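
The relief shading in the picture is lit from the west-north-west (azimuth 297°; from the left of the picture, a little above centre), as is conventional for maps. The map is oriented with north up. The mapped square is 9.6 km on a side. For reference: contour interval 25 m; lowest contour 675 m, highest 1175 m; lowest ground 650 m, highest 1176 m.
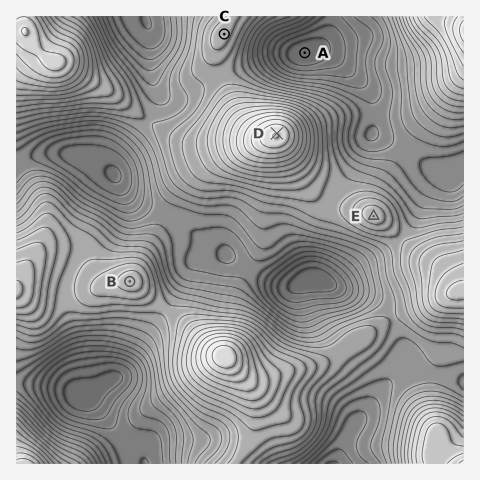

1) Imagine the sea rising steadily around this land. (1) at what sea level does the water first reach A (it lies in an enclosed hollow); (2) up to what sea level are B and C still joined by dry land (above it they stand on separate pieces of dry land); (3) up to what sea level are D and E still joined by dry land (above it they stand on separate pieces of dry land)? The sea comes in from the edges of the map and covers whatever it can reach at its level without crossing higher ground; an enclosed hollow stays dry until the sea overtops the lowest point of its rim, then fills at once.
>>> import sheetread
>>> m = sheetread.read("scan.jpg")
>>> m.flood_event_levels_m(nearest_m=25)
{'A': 725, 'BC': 875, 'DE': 925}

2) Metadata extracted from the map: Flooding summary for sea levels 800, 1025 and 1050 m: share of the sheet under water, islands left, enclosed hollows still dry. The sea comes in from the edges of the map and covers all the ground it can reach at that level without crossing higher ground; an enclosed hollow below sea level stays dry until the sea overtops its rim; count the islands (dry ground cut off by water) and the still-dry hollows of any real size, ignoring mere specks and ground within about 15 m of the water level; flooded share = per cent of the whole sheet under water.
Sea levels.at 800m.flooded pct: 19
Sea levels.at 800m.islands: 0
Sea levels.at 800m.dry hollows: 1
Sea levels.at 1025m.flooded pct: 90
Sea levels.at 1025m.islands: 2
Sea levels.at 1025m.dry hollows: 0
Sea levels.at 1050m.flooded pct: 93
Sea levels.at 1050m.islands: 2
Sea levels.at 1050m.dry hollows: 0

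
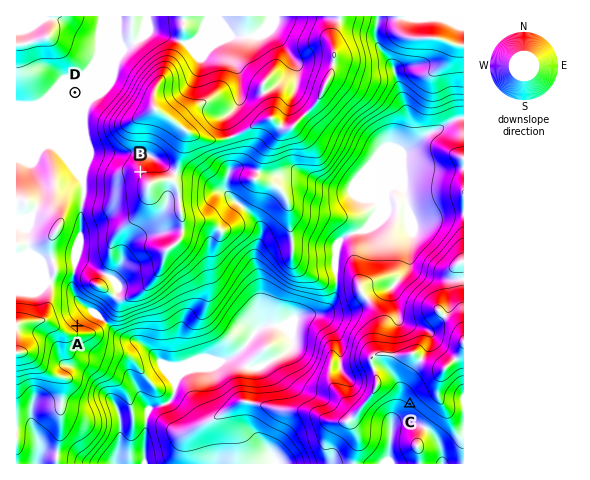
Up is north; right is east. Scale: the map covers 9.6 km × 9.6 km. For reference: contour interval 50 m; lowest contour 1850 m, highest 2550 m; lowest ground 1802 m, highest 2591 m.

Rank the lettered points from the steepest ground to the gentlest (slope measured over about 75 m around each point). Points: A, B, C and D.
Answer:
A C B D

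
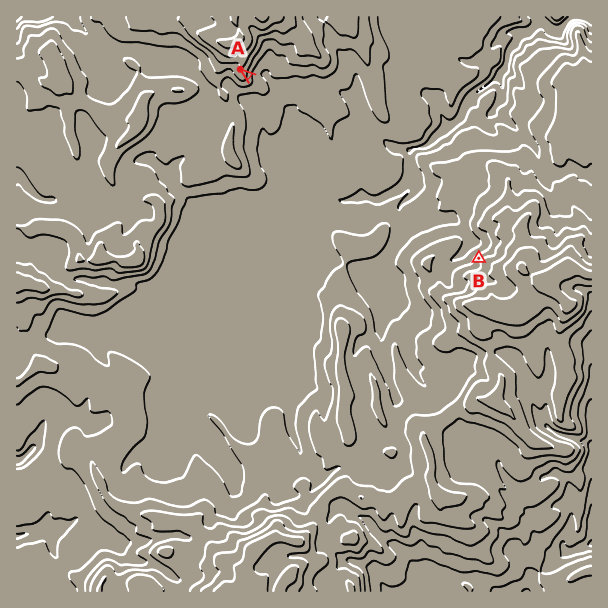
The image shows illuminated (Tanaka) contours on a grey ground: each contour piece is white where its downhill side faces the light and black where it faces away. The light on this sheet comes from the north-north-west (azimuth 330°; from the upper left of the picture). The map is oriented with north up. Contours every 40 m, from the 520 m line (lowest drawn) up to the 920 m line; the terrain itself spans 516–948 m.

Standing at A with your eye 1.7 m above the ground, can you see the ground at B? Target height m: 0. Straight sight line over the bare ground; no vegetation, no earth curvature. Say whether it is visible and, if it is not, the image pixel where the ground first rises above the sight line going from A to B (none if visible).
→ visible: true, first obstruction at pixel None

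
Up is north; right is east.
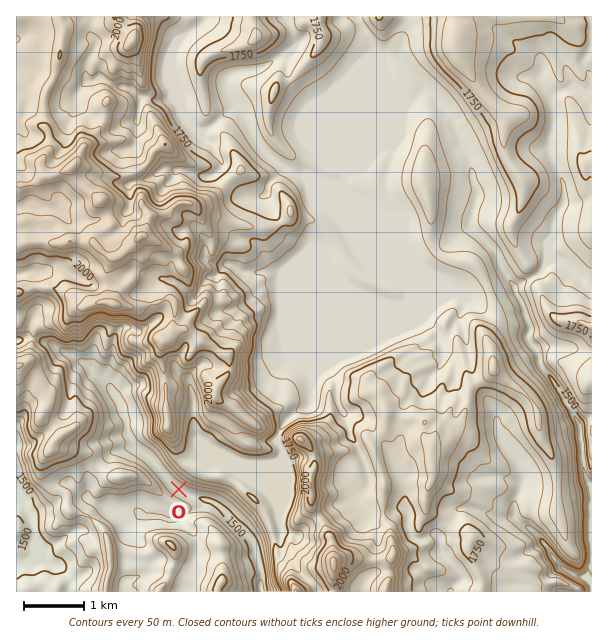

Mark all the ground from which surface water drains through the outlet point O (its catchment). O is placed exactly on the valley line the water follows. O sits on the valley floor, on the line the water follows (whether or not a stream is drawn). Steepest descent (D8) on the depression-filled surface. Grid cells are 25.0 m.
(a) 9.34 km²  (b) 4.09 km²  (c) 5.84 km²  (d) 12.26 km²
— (c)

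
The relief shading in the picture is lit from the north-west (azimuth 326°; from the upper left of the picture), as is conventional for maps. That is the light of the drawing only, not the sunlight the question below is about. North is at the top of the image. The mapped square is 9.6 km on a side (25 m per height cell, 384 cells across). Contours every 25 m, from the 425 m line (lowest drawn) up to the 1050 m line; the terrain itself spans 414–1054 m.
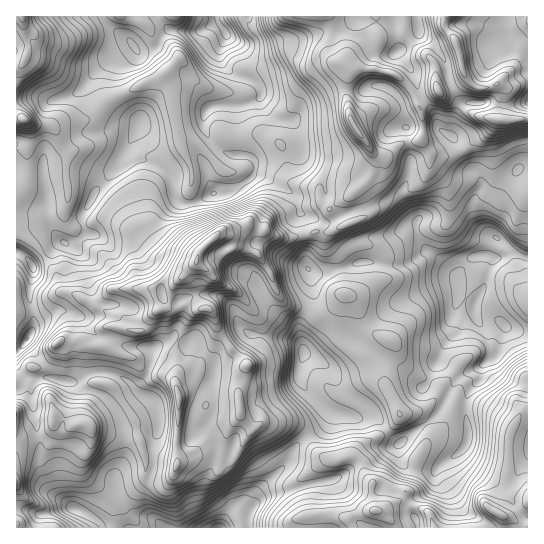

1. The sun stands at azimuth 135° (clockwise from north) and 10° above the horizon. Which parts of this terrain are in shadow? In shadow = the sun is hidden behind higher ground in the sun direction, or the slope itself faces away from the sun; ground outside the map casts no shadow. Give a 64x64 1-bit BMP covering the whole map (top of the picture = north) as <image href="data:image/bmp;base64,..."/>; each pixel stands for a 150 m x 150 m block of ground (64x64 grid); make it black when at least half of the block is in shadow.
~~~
<image width="64" height="64" href="data:image/bmp;base64,Qk0+AgAAAAAAAD4AAAAoAAAAQAAAAEAAAAABAAEAAAAAAAACAAATCwAAEwsAAAIAAAAAAAAA////AAAAAAAQAAAHgAAzwBgAAAfgACfAAAAAD//wN8AAAAAP//w/4QAAAA//8A/hAAAAB8fwz+MAACAA4fnH8AAAcAAwLQ/wAABwABgAD/gAAHAACADP+AAAcAAPwMP4AABwAAfwYfgQAHAAA/gB+BAAcAAB4AH8MABwEAAAAfwxgHAQAAAB/HOA8AAAAAH+eABwAAAAAf5wADAAAAAB/gAAcAAAAAH/wABAAAAAAP/AAEAIAAAA//AAIAAAAAA/+AAAAAAAAH98AAAAAAAAfH7wAAAAAABwfOEAAAAAAABgAYAAAAAAAGAAAAAAAAAAOGAAAAIAAAB/f4AABwAAAHj/8AAHAAAAcP/4AAAAAAhl//wAAAAACAP//gAAAAAAB///AAAAAAAB//+AAAAAAABn/8AAAAAAAAf/+ADAAAAAz//8AAAAAABv//4AAAAAAH///wAAAAAAP///AAAAAAAf//4cAAAAAB//4BwAAAAAH/sAHgAAAAAP4AAeAAAAAAeAAA4AAAAAAgAADAEAAAAAAAAMAOAAAAAAAAzAQACAAACADcAAEQgAAAEPwADzAAAAAw+AQGAAAAAAB4AQAAAGAAAGADAgAA+AAAAAMDgAD+AAAAJzPIAH8HAYBMYYgAPwfxgA5gAAA/B/HAB+AAAAMHIYAH4AAAAAIgAAOAAAAAAHAAA4AA=="/>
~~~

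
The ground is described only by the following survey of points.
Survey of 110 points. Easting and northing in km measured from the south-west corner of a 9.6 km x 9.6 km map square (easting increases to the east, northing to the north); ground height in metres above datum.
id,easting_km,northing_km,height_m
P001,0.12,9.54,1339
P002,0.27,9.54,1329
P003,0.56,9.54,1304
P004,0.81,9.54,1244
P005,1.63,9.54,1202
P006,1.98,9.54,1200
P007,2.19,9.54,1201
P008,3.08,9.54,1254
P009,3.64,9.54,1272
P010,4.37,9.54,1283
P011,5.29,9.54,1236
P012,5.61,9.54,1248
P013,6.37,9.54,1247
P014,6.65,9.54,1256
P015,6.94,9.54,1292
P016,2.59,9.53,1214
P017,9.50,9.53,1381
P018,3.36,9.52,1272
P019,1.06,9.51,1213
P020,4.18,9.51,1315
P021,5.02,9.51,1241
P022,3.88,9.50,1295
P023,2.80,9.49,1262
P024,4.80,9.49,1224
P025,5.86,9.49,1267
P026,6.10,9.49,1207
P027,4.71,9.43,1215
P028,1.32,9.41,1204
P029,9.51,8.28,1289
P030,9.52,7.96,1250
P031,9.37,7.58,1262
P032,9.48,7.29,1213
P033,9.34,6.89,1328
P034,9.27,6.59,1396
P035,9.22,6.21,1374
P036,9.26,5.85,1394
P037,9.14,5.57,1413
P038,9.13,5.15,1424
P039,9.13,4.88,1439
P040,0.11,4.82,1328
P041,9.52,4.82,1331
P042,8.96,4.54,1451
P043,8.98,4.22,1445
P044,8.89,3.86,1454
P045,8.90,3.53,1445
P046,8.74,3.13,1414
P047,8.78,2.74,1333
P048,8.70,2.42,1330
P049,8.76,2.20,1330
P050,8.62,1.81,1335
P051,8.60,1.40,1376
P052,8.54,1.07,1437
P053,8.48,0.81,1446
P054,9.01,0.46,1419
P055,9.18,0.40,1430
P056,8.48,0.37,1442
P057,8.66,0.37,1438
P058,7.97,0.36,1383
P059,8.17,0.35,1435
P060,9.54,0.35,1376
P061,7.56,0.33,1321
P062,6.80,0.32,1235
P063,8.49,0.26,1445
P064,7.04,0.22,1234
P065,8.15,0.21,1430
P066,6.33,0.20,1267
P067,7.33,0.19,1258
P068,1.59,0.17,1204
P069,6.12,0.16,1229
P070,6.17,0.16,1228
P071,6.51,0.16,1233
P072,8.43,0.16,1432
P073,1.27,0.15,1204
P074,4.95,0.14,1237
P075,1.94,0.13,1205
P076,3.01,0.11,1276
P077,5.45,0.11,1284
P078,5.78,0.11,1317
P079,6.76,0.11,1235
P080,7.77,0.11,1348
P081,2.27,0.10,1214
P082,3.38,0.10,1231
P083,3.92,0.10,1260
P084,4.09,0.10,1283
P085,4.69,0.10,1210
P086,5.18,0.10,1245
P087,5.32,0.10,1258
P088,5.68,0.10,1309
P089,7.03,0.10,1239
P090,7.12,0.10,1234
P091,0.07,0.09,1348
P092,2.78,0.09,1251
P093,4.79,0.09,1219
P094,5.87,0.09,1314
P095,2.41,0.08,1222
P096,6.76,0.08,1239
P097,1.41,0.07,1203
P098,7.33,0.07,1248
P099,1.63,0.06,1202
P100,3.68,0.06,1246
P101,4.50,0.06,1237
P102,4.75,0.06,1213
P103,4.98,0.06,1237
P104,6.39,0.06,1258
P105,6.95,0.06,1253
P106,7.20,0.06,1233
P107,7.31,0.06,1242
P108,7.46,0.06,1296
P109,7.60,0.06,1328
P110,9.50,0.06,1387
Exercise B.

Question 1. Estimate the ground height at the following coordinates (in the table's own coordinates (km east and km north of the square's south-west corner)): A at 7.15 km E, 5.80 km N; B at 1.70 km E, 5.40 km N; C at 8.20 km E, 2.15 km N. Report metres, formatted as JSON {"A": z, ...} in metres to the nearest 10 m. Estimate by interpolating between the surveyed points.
{"A": 1350, "B": 1270, "C": 1350}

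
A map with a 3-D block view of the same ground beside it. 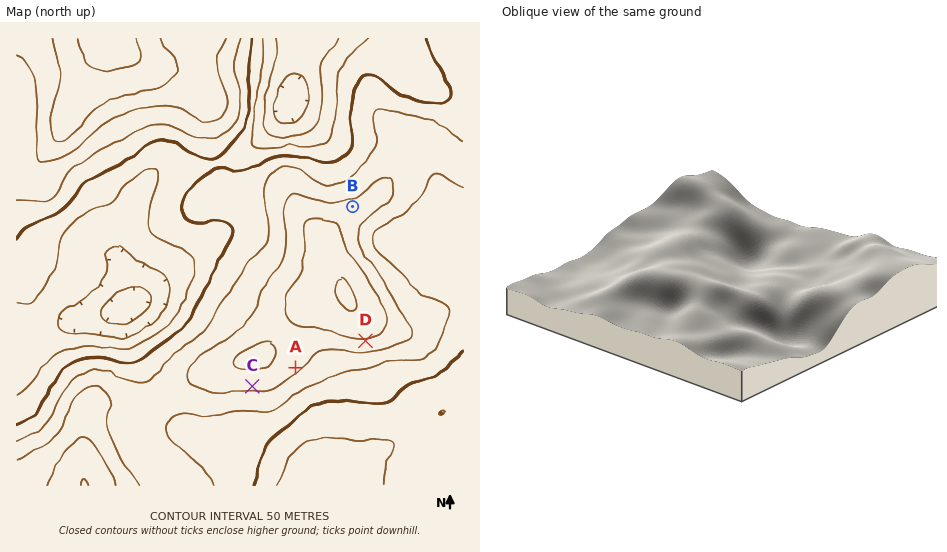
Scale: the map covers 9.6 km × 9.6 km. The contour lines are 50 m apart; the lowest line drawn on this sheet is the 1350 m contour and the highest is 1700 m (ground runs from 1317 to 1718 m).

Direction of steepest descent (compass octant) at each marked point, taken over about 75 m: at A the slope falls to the SE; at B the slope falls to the N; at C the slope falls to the S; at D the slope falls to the S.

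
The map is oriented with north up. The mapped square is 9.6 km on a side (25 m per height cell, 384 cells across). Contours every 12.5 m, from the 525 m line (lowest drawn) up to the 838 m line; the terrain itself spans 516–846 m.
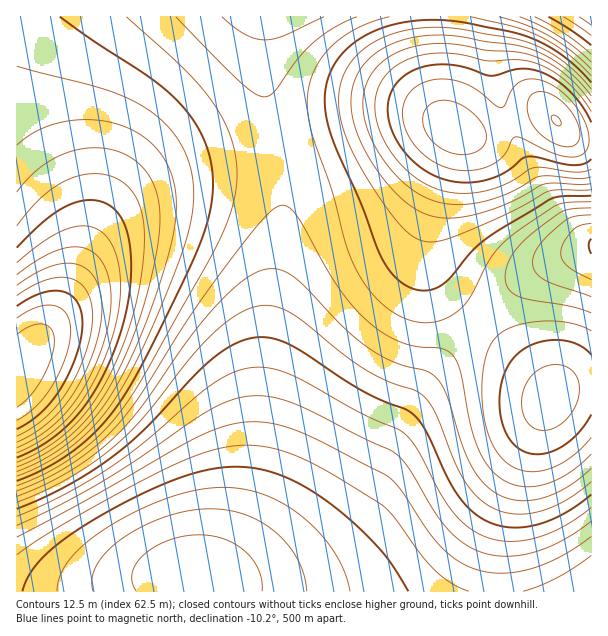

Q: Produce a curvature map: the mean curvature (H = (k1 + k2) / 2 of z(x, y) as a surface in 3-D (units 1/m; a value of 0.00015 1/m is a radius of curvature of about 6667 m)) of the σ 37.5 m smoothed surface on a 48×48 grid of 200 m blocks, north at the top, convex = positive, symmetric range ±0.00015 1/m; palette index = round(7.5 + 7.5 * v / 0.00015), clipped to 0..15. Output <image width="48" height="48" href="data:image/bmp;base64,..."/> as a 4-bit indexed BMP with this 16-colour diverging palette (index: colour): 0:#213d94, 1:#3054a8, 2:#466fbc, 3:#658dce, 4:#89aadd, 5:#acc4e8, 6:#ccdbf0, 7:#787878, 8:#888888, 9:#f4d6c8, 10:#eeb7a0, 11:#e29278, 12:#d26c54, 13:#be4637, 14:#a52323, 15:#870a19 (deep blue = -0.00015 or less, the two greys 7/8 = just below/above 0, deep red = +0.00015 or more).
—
<image width="48" height="48" href="data:image/bmp;base64,Qk32BAAAAAAAAHYAAAAoAAAAMAAAADAAAAABAAQAAAAAAIAEAAATCwAAEwsAABAAAAAAAAAAlD0hAKhUMAC8b0YAzo1lAN2qiQDoxKwA8NvMAHh4eACIiIgAyNb0AKC37gB4kuIAVGzSADdGvgAjI6UAGQqHAHd3ZmZmZmZmZnd3d3d3d3d3d3d3d3dmZndmZmZmZmZmZnd3d3d3d3d3d3eHd3d2ZmZmZmZmZmZmZnd3d3d3d3d3d4iIiHd3ZmZmZmZmZmZmZnd3d3d3d3Z3d4iIiIh3dmZmZmZmZmZmZ3d3d3d3d3Z3eIiIiIiHd1VVZmZmZmZmZ3d3d3d3d3Z3eIiJmZiIh1VVVmZmZmZmd3d3d3d3d2Z3eIiZmZmYiFVVVWZmZmZnd3d3d3d3d2Z3eIiZmZmZiGVVVWZmZnd3d3d3d3d3d2ZneIiZmZmZmHZmVWZmd3d3d3d3d3d3d3ZneIiZmqqpmZh3ZmZmd3d3d3d3d3d3d3Znd4iZmqqqmbqYdmZmd3d3d3d3d3d3d3Zmd4iZmqqqqdy5h3ZmZ3d3d3d3d3d3d3Zmd4iZmqqqqu3LqHZmZ3d3d3d3d3d3eIZmd4iJmqqqqu3cuYdmZnd3d3d3d3d3iIdmZ3iJmqqqqt3cupd2Zmd3d3d3d3d3iIhmZ3iJmaqqqszMy5h2ZmZ3d3d3d3d4iIh2Z3eImaqqqrvMy6h2ZmZnd3d3d3d4iIiGZ3eImZqqqqu8u6mHZmZmd3d3d3d4iIiHZnd4iZmqqru7u6mHZmZmZ3d3d3d4iIiIdnd4iJmaqru8u6qHdmZmZ3d3d3eIiIiIhnd3iImZqszMy7qYdmZmZ3d3d3eIiIiJh3d3eIiZmczMy7qYd2ZmZ3d3d3eIiIiZmHd3d4iJmbzMy7qYh3ZmZ3d3d3eIiImZmYd3d3iIiKu7u7qZh3d3d3d3d3eIiImZmZdmZ3d3iJqquqqZiHd3d3d3d3eIiImZmZh2ZmZ3d4mZqqmZiHd3d3d3d3eIiImZmYiGZVZmZ3iJmZmZiId3d3d3d3eIiIiIiIiHVVVVZneImZmZiIh3d3d3d3eIiIiIiId3ZURVVXeIiZmZmIiHd3d3d3d4iIiId3d3ZlREQneIiJmZmIiHd3d3d3d3d3d3d3d3dmZUEXeIiJmZmYiId3d3d3d3d3d3d3d3d3diE3iIiJmZmYiId3d3d3d3d3d3d4iIiIhCRniIiJmZmYiId3d3d3dmZ3d4iJmZmZY1i3eIiImZmIiIh3d3dmZmZ3eImaqqqoRYvneIiIiIiIiIh3d3ZmZmd3iZqru7ulV773d4iIiIiIiIh3d3ZmZnd4mau7u7uEeu/3d3iIiIiIiIh3d3ZmZ3eJmru7u7pVjP/3d3iIiIiIiId3d3Zmd3iZq7u7uqdHrv/3d3eIiIiIiId3d3Znd4iaq7u6qoRYz//3d3d4iIiIiId3d3d3eImaq7uqmWNq7//nd3d3iIiIiHd3d3d3eImqq6qqmVWc///Id3d3iIiIiHd3d3d3iJmqqqqqqWi+//yYiHd3eIiIh3d3d3d3iJmqqqqqqXnO/sloiIiHeIiId3d3d3d3iImaqqqqqYrO3KZIiIiIiIiHd3d3d3d3iImZqqqqqZvMuXRIiIiIiIiHd3d3d3d3eIiZmaqqqZqqhkRoiIiIiIiHd3d3d3d3d4iImZmZmIiHZFZg=="/>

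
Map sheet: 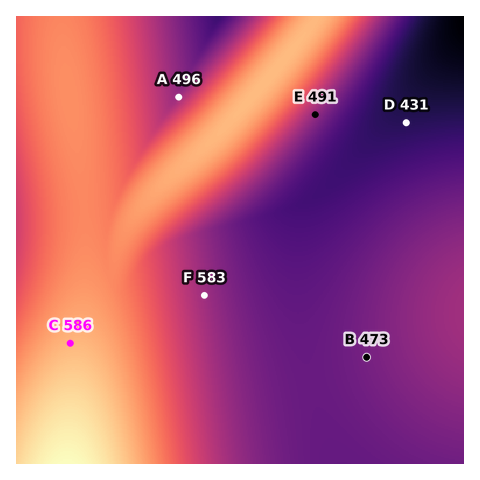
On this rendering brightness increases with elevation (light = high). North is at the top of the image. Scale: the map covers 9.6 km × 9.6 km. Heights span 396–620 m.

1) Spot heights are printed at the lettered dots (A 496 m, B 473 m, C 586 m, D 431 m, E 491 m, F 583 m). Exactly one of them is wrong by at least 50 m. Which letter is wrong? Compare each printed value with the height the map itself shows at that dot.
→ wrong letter F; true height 496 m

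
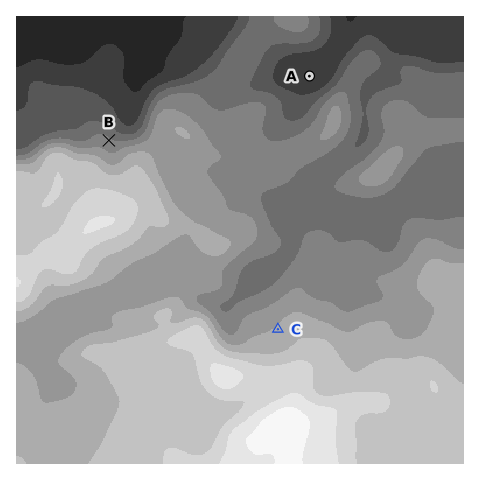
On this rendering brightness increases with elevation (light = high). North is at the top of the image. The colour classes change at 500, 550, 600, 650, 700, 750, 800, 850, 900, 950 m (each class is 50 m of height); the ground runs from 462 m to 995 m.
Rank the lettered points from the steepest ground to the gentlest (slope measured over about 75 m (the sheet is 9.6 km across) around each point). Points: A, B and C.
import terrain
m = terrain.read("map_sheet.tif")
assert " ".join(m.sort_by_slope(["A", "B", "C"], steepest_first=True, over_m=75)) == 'B C A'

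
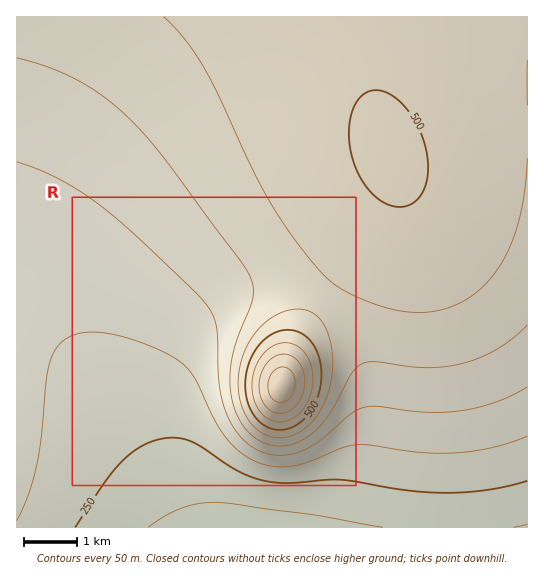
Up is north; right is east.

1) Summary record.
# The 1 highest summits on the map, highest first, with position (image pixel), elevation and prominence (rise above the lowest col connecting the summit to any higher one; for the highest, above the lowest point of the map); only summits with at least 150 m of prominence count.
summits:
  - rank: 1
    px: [282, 385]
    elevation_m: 682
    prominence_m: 505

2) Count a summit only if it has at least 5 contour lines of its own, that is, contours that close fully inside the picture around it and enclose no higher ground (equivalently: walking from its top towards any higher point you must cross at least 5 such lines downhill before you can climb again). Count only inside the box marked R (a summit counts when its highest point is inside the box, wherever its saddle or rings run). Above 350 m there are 1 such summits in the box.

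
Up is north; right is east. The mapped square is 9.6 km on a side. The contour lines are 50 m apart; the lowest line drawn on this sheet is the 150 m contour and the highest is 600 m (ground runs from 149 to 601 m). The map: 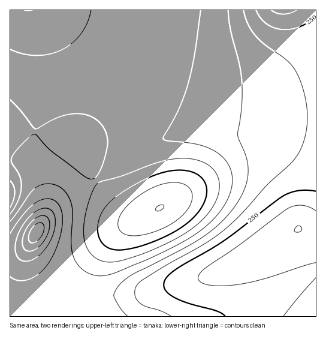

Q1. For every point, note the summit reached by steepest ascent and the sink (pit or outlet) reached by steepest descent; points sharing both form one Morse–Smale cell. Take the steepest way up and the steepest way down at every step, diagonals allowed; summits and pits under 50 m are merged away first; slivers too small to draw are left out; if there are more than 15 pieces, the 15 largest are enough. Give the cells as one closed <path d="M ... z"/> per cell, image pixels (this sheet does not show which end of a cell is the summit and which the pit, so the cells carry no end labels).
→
<path d="M227 130l-32 0-36 10-23 11-38 28-1 2 12 16 15 15 9 4 14-1-34 20-59 61-26 16-15 4 303 1 0-161-13-9-16-5z"/><path d="M316 10l-171 0-8 34-12 23 29 19 25 12 23 8 48 9 66 1z"/><path d="M48 10l-38 0 0 118 38 6 33 9 14-35 28-40-32-22z"/><path d="M123 69l-25 34-17 39 11 31 4 7 40-29 19-9 18-7 29-5 25 0 47 8 21 6 21 11 0-34-2-1-57-2-51-8-35-13z"/><path d="M96 181l-38 22-10 11-17 27-7 8-14 3 0 65 14-3 20-11 16-12 53-56 32-19-12 0-9-4-15-15z"/><path d="M11 129l-1 123 4 0 10-3 7-8 17-27 10-11 39-23-5-7-11-30-33-9z"/><path d="M144 10l-95 0 50 41 24 17 14-24 6-22z"/><path d="M125 67l-2 1 2 2 31 20 22 10 28 10 51 8 59 2 0-4-66-1-48-9-23-8-25-12z"/>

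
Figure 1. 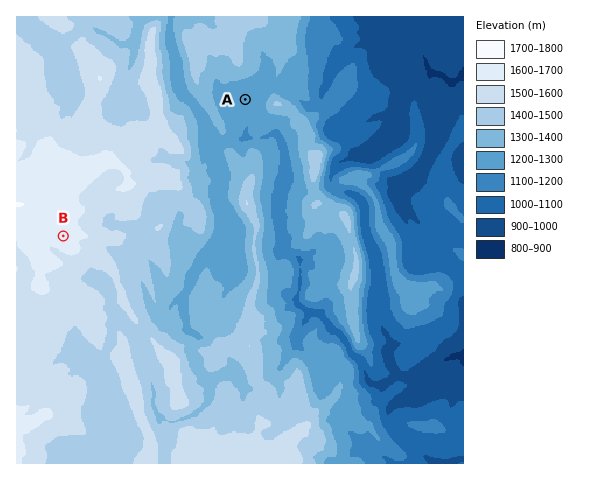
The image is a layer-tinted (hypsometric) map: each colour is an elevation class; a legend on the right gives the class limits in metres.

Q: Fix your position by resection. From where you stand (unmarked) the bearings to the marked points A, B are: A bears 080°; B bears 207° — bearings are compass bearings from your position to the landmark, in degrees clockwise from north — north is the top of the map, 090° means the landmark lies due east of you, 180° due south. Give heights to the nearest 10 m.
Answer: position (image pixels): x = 122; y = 121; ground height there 1460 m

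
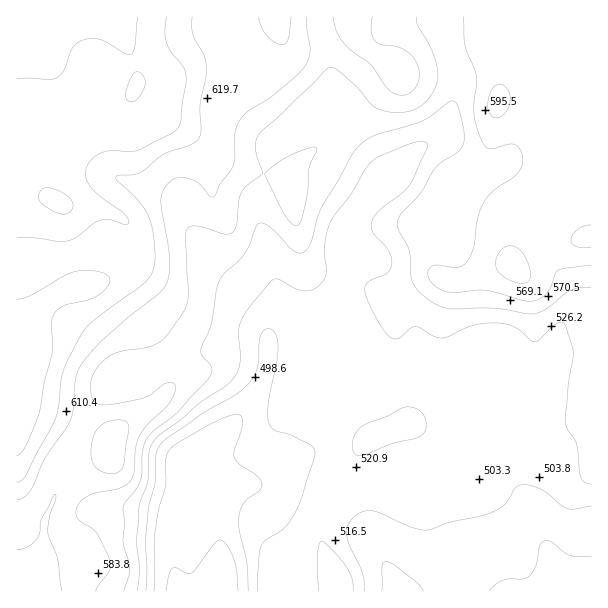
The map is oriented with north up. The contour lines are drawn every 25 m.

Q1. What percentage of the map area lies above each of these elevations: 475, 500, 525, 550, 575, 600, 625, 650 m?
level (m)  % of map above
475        95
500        87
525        65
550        56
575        42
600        24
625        16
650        10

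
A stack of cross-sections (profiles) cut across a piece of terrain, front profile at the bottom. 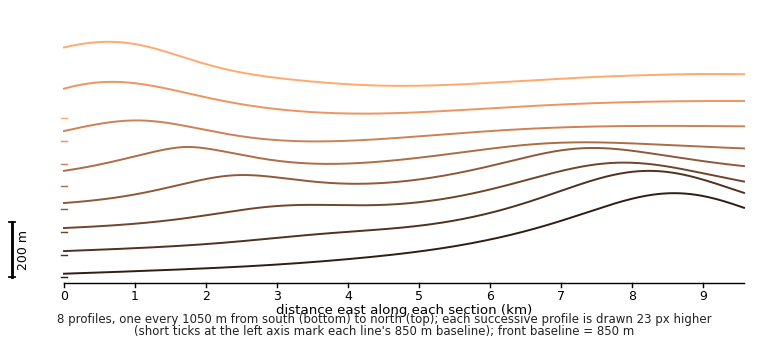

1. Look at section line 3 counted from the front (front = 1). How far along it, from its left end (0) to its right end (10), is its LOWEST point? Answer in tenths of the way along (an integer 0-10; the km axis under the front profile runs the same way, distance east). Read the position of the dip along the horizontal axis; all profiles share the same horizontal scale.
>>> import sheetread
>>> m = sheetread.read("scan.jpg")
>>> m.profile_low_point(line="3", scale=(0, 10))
0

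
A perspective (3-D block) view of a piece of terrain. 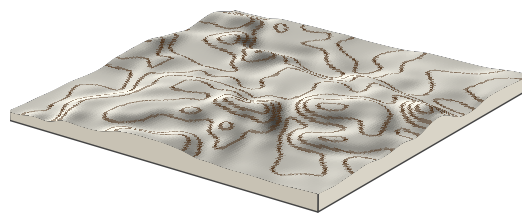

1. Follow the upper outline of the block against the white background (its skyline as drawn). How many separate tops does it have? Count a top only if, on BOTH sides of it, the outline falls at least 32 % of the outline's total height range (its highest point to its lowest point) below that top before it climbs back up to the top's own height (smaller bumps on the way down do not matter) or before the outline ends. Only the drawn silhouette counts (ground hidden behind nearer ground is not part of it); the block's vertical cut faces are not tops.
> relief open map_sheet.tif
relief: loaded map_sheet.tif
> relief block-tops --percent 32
1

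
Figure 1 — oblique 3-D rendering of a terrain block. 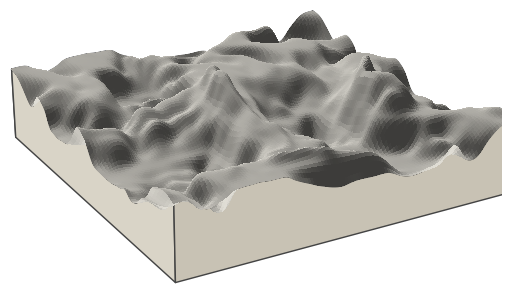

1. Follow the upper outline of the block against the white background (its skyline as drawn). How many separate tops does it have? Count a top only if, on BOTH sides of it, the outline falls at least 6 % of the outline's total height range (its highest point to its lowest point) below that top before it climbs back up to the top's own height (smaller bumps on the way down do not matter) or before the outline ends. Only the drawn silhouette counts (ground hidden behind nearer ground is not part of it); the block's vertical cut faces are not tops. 3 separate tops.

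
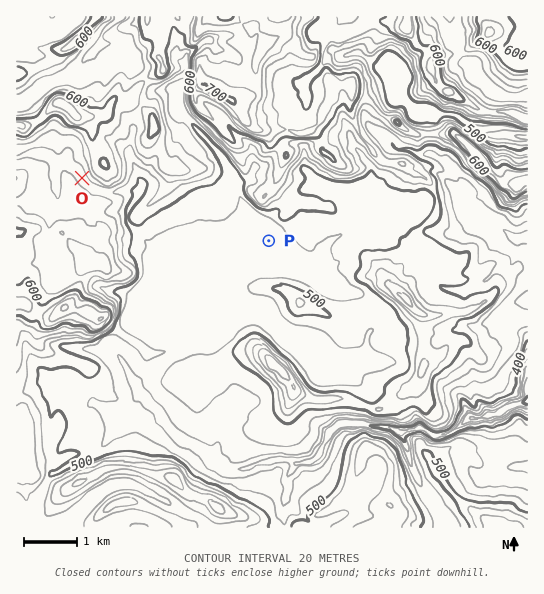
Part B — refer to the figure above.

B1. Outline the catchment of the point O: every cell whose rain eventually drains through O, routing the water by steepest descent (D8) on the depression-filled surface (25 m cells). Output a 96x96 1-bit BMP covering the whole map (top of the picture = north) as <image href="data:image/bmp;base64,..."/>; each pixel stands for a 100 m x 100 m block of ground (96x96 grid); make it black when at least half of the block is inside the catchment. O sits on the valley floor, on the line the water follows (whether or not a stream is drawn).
<image width="96" height="96" href="data:image/bmp;base64,Qk2+BAAAAAAAAD4AAAAoAAAAYAAAAGAAAAABAAEAAAAAAIAEAAATCwAAEwsAAAIAAAAAAAAA////AAAAAAAAAAAAAAAAAAAAAAAAAAAAAAAAAAAAAAAAAAAAAAAAAAAAAAAAAAAAAAAAAAAAAAAAAAAAAAAAAAAAAAAAAAAAAAAAAAAAAAAAAAAAAAAAAAAAAAAAAAAAAAAAAAAAAAAAAAAAAAAAAAAAAAAAAAAAAAAAAAAAAAAAAAAAAAAAAAAAAAAAAAAAAAAAAAAAAAAAAAAAAAAAAAAAAAAAAAAAAAAAAAAAAAAAAAAAAAAAAAAAAAAAAAAAAAAAAAAAAAAAAAAAAAAAAAAAAAAAAAAAAAAAAAAAAAAAAAAAAAAAAAAAAAAAAAAAAAAAAAAAAAAAAAAAAAAAAAAAAAAAAAAAAAAAAAAAAAAAAAAAAAAAAAAAAAAAAAAAAAAAAAAAAAAAAAAAAAAAAAAAAAAAAAAAAAAAAAAAAAAAAAAAAAAAAAAAAAAAAAAAAAAAAAAAAAAAAAAAAAAAAAAAAAAAAAAAAAAAAAAAAAAAAAAAAAAAAAAAAAAAAAAAAAAAAAAAAAAAAAAAAAAAAAAAAAAAAAAAAAAAAAAAAAAAAAAAAAAAAAAAAAAAAAAAAAAAAAAAAAAAAAAAAAAAAAAAAAAAAAAAAAAAAAAAAAAAAAAAAAAAAAAAAAACAAAAAAAAAAAAAAAfAAAAAAAAAAAAAAA/gAAAAAAAAAAAAAD/wAAAAAAAAAAAAAD/4AAAAAAAAAAAAAD/8AAAAAAAAAAAAAD/8AAAAAAAAAAAAAD/8AAAAAAAAAAAAAD/8AAAAAAAAAAAAAD/8AAAAAAAAAAAAAD/8AAAAAAAAAAAAAD/8YAAAAAAAAAAAAD/94AAAAAAAAAAAAD//4AAAAAAAAAAAAD//4AAAAAAAAAAAAD//4AAAAAAAAAAAAD//4AAAAAAAAAAAAD//wAAAAAAAAAAAAD//gAAAAAAAAAAAAD//AAAAAAAAAAAAAD//AAAAAAAAAAAAAD/8AAAAAAAAAAAAAD/8AAAAAAAAAAAAAD/4AAAAAAAAAAAAAD/4AAAAAAAAAAAAAD/4AAAAAAAAAAAAAD/8AAAAAAAAAAAAAD/+AAAAAAAAAAAAAD//gAAAAAAAAAAAAD//wAAAAAAAAAAAAD//wAAAAAAAAAAAAD//gAAAAAAAAAAAAD//gAAAAAAAAAAAAD//gAAAAAAAAAAAAD//AAAAAAAAAAAAAD//AAAAAAAAAAAAAC//AAAAAAAAAAAAAAP/AAAAAAAAAAAAAAH4AAAAAAAAAAAAAADwAAAAAAAAAAAAAABgAAAAAAAAAAAAAAAAAAAAAAAAAAAAAAAAAAAAAAAAAAAAAAAAAAAAAAAAAAAAAAAAAAAAAAAAAAAAAAAAAAAAAAAAAAAAAAAAAAAAAAAAAAAAAAAAAAAAAAAAAAAAAAAAAAAAAAAAAAAAAAAAAAAAAAAAAAAAAAAAAAAAAAAAAAAAAAAAAAAAAAAAAAAAAAAAAAAAAAAAAAAAAAAAAAAAAAAAAAAAAAAAAAAAAAAAAAAAAAAAAAAAAAAAAAAAAAAAAAAAAAAAAAAAAA="/>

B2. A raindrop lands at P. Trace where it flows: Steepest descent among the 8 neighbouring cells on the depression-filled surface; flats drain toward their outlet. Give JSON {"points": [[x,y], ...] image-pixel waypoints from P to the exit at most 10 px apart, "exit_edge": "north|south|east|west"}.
{"points": [[269, 241], [258, 251], [250, 262], [242, 273], [234, 283], [226, 294], [218, 305], [209, 315], [201, 326], [193, 337], [186, 347], [177, 355], [166, 361], [155, 366], [145, 375], [137, 386], [145, 397], [153, 407], [162, 418], [170, 429], [179, 438], [190, 443], [201, 449], [211, 458], [221, 466], [231, 471], [242, 470], [253, 467], [263, 462], [274, 461], [285, 461], [295, 462], [306, 461], [317, 457], [323, 446], [329, 435], [338, 425], [349, 425], [359, 423], [370, 425], [381, 426], [391, 427], [402, 430], [413, 430], [423, 429], [434, 435], [445, 434], [455, 429], [466, 421], [477, 419], [487, 417], [498, 413], [509, 407], [519, 403], [527, 403]], "exit_edge": "east"}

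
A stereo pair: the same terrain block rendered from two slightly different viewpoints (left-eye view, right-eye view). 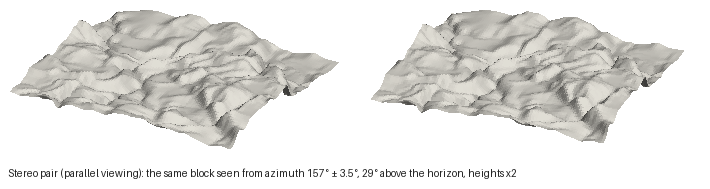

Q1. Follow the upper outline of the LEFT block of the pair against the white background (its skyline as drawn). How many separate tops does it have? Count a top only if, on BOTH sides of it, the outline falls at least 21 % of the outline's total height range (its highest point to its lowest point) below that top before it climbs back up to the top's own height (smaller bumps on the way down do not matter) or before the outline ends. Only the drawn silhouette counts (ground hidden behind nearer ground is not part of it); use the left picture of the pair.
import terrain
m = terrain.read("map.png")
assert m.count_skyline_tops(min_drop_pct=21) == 1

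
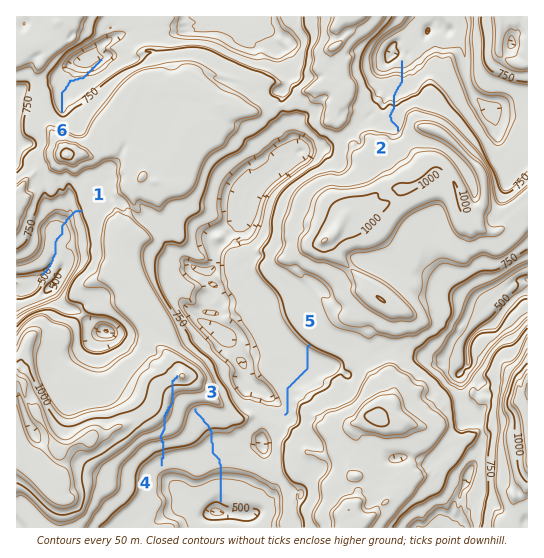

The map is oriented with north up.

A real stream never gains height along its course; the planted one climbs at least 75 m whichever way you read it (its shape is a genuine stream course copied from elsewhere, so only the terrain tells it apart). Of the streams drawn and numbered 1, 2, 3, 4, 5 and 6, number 4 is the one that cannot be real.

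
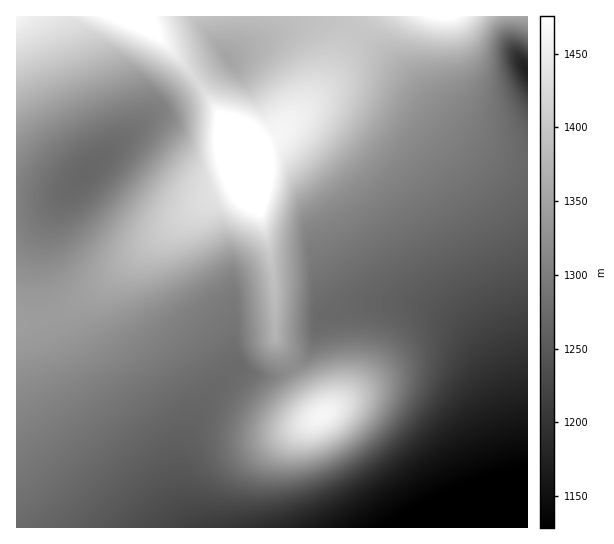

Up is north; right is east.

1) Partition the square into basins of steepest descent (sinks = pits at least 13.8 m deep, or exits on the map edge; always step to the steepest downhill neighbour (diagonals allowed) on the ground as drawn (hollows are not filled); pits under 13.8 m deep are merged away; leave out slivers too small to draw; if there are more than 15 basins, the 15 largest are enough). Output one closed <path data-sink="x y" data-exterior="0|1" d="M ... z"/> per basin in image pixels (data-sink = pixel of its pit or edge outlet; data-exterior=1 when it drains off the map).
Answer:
<path data-sink="527 527" data-exterior="1" d="M375 65l-17 0-11 4-13 10-56 54-38 22 8 18 0 5-3 3-35 18-13 9-100 80-26 17-18 10-16 5-21 2 1 206 511-1 0-365-26-5-31-16-25-20-44-42-9-7z"/><path data-sink="86 173" data-exterior="0" d="M135 16l-119 1 1 304 25-2 29-14 26-17 100-80 13-9 24-11 14-10-5-19-14-28-26-42-24-31z"/><path data-sink="527 70" data-exterior="1" d="M527 16l-160 0-11 14-21 40-18 24 17-15 16-11 8-3 23 2 12 5 16 12 37 37 25 20 31 16 25 4z"/><path data-sink="229 59" data-exterior="0" d="M366 16l-230 1 25 22 35 40 27 40 18 36 37-22 29-27 28-36 17-33z"/>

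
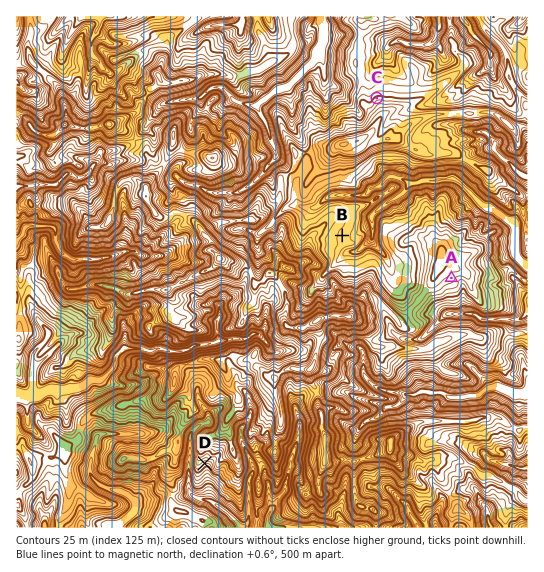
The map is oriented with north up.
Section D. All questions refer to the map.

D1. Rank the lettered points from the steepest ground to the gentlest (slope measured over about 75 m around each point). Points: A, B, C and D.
D C A B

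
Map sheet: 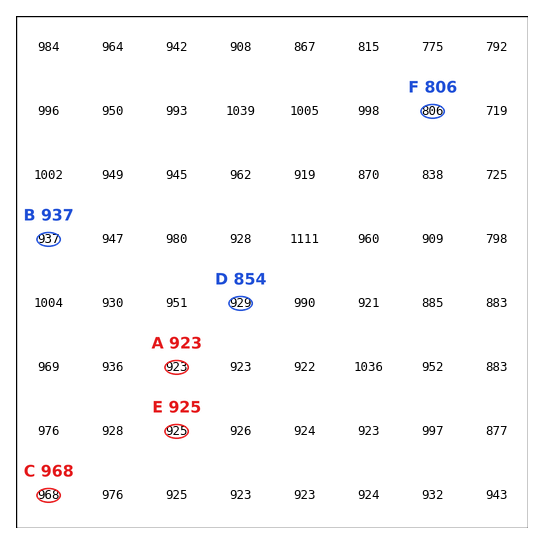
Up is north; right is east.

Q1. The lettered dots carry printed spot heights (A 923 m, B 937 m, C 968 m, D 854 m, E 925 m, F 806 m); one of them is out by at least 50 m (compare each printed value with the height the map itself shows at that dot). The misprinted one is D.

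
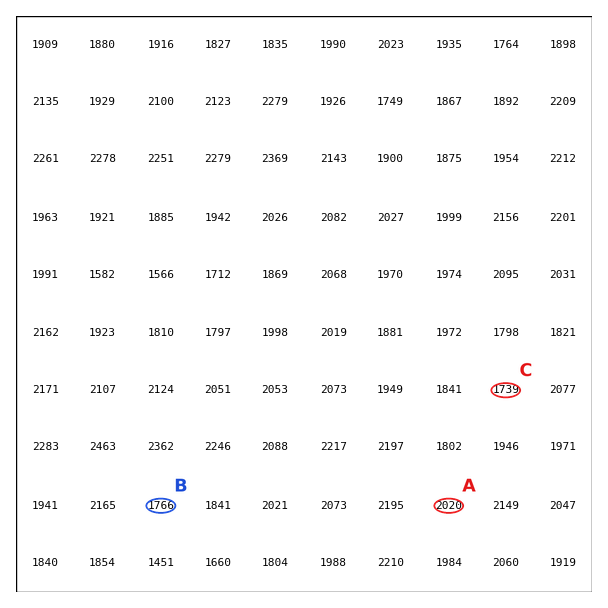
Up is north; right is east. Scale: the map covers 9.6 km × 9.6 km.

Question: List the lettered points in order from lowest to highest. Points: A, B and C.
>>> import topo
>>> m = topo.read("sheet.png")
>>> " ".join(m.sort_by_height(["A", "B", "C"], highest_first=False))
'C B A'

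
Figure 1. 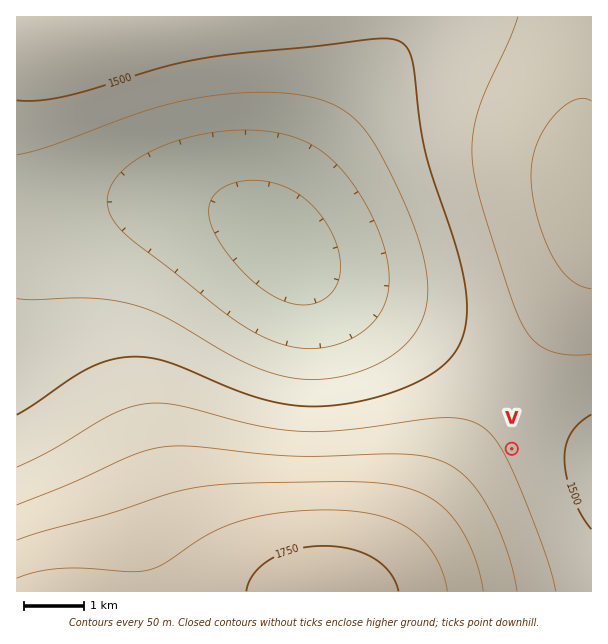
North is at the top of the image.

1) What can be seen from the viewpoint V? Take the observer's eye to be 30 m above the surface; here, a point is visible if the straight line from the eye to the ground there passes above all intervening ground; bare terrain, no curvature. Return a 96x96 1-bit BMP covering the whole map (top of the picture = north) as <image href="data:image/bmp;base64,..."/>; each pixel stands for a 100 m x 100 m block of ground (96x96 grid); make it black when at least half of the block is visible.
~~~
<image width="96" height="96" href="data:image/bmp;base64,Qk2+BAAAAAAAAD4AAAAoAAAAYAAAAGAAAAABAAEAAAAAAIAEAAATCwAAEwsAAAIAAAAAAAAA////AAAAAAAAAAAAAAAAAAAAAP8AAAAAAAAAAAB///8AAAAAAAAAAAP///8AAAAAAAAAAB////8AAAAAAAAAAH////8AAAAAAAAAAf////8AAAAAAAAAA/////8AAAAAAAAAB/////8AAAAAAAAAD/////8AAAAAAAAAH/////8AAAAAAAAAP/////8AAAAAAAAAP/////8AAAAAAAAAf/////8AAAAAAAAAf/////8AAAAAAAAAf/////8AAAAAAAAAP/////8AAAAAAAAAH/////8AAAAAAAAAD/////8AAAAAAAAAB/////8AAAAAAAAAA/////8AAAAAAAAAAP////8AAAAAAAAAAH////8AAAAAAAAAAB////8AAAAAAAAAAA////8AAAAAAAAAAAf///8AAAAAAAAAAAH///8AAAAAAAAAAAH///8AAAAAAAAAAAD///8AAAAAAAAAAAB///8AAAAAAAAAAAA///8AAAAAAAAAAAA///8AAAAAAAAAAAAf//8AAAAAAAAAAAAf//8AAAAAAAAAAAAP//8AAAAAAAAAAAAP//8AAAAAAAAAAAAP//8AAAAAAAAAAAAP//8AAAAAAAAAAAAP//8AAAAAAAAAAAAP//8AAAAAAAAAAAAP//8AAAAAAAAAAAAP//8AAAAAAAAAAAAP//8AAAAAAAAAAAAf//8AAAAAAAAAAAAf//8AAAAAAAAAAAAf//8AAAAAAAAAAAA///8AAAAAAAAAAAA///8AAAAAAAAAAAB///8AAAAAAAAAAAB///8AAAAAAAAAAAD///8AAAAAAAAAAAH///8AAAAAAAAAAAH///8AAAAAAAAAAAP///8AAAAAAAAAAAf///8AAAAAAAAAAAf///8AAAAAAAAAAA////8AAAAAAAAAAB////8AAAAAAAAAAD////8AAAAAAAAAAH////4AAAAAAAAAAP////z8AAAAAAAAAf////j/wAAAAAAAA/////D/+AAAAAAAB/////D//gAAAAAAD////+D//4AAAAAAH////8D///AAAAAAf////4D///wAAAAA/////wD///8AAAAD/////AD////AAAAP////+AD////8AAA/////4AD/////4Af/////gAD////////////+AAD////////////wAAD////////////AAAD///////////8AAAD///////////4AAAD///////////wAAAD///////////wAAAD///////////gAAAD///////////gAAAD///////////gAAAD///////////AAAAD///////////AAAAD///////////AAAAD///////////AAAAD///////////AAAAD///////////AAAAD///////////AAAAD///////////AAAAD//////////+AAAAD//////////+AAAAD//////////+AAAAA//////////+AAAAAP/////////+AAAAAB/////////+AAAAAAD/////////AAAAA="/>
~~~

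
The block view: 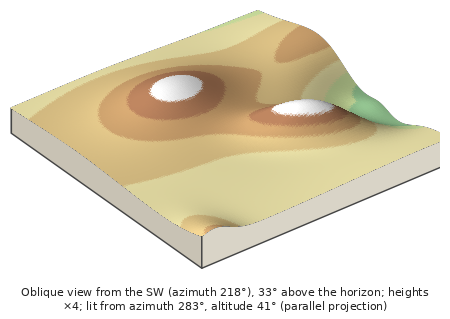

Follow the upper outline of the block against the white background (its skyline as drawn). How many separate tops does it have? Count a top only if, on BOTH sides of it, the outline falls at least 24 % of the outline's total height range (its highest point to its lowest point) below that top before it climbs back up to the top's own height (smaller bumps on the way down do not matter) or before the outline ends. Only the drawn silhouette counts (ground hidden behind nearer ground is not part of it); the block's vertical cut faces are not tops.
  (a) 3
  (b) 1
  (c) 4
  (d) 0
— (b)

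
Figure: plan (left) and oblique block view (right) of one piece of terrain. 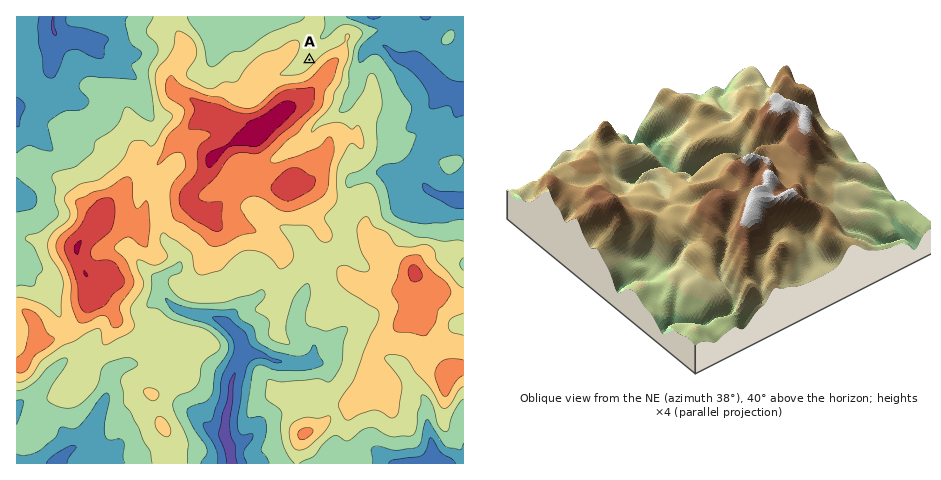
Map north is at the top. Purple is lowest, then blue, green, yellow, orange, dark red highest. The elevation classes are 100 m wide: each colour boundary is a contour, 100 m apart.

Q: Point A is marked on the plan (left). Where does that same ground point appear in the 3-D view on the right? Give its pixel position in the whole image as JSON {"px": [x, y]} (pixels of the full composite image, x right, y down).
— {"px": [760, 268]}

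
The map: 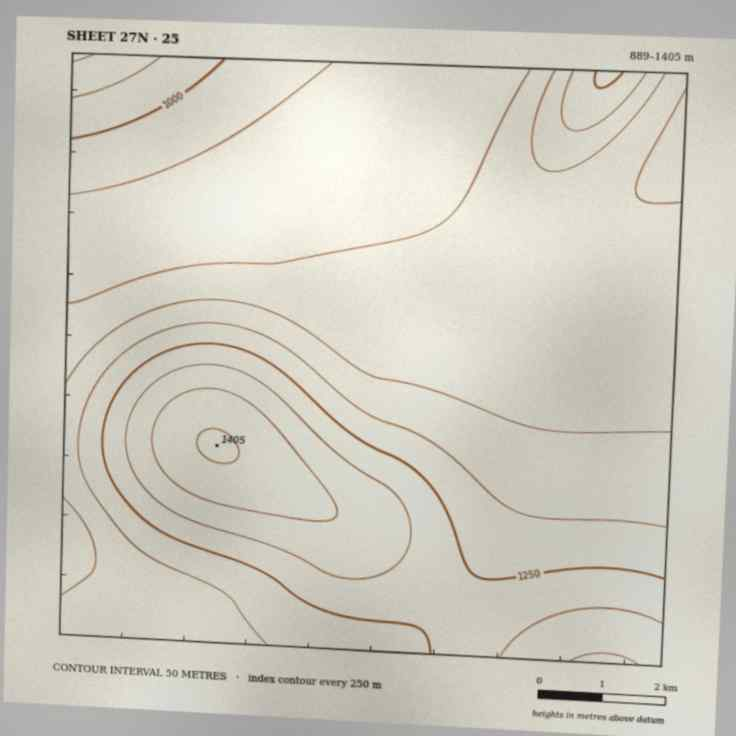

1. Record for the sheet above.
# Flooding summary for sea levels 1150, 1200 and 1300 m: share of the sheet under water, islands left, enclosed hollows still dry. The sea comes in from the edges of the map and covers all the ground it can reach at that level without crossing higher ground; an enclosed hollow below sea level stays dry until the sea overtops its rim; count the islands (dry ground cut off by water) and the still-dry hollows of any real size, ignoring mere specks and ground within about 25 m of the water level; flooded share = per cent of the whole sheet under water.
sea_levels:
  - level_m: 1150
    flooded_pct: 50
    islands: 0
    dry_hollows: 0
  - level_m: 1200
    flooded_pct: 65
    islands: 0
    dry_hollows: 0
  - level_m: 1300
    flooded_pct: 88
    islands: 1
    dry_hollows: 0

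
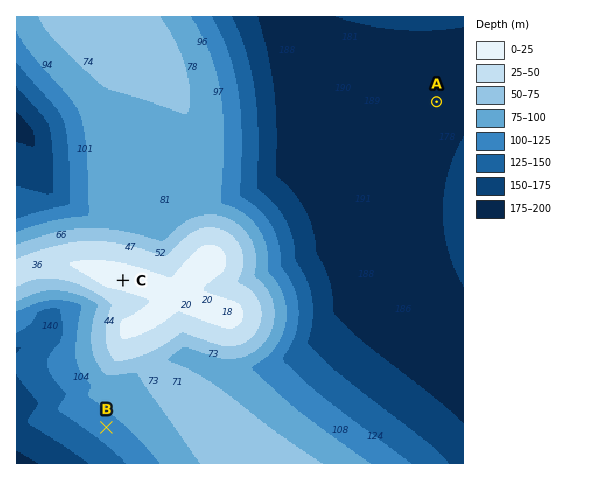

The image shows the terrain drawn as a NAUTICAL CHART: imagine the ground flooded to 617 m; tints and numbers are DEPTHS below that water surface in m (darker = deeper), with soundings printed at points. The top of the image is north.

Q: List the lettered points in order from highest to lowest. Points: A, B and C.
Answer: C B A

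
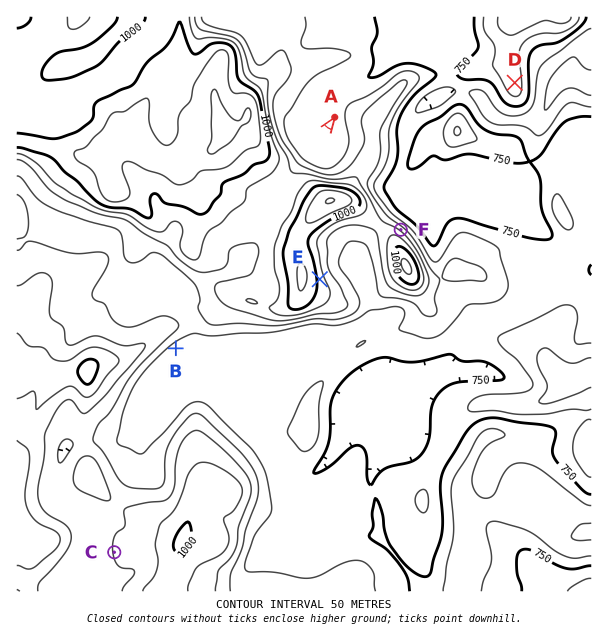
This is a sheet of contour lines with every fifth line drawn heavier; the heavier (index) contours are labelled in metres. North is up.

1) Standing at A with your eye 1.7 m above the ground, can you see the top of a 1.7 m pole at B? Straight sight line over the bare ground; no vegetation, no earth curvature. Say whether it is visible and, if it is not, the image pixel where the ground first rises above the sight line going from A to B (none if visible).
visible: false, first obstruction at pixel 308 157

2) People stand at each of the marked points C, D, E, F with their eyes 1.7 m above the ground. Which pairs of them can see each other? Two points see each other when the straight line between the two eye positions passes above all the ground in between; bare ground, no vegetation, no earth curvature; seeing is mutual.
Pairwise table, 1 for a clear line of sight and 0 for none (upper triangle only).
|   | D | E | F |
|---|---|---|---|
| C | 0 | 0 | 0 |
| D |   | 1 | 1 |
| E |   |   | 0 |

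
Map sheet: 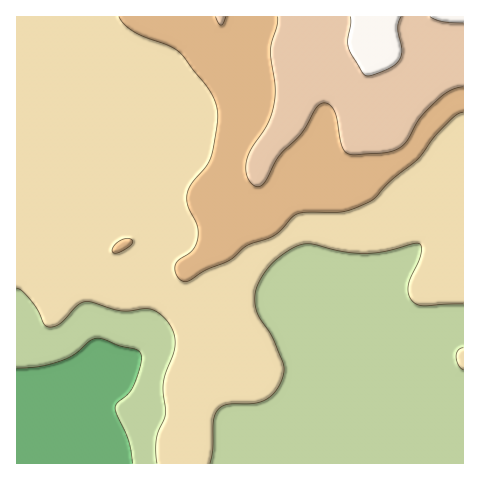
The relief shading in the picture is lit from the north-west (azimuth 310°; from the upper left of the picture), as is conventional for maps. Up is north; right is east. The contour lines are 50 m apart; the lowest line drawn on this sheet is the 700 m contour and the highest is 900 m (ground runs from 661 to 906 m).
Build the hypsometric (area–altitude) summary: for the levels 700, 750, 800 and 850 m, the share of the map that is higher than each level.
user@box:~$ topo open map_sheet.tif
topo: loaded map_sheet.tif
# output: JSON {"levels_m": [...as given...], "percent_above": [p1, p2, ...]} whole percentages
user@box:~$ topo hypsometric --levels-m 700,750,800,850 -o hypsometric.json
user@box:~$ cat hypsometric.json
{"levels_m": [700, 750, 800, 850], "percent_above": [94, 68, 26, 11]}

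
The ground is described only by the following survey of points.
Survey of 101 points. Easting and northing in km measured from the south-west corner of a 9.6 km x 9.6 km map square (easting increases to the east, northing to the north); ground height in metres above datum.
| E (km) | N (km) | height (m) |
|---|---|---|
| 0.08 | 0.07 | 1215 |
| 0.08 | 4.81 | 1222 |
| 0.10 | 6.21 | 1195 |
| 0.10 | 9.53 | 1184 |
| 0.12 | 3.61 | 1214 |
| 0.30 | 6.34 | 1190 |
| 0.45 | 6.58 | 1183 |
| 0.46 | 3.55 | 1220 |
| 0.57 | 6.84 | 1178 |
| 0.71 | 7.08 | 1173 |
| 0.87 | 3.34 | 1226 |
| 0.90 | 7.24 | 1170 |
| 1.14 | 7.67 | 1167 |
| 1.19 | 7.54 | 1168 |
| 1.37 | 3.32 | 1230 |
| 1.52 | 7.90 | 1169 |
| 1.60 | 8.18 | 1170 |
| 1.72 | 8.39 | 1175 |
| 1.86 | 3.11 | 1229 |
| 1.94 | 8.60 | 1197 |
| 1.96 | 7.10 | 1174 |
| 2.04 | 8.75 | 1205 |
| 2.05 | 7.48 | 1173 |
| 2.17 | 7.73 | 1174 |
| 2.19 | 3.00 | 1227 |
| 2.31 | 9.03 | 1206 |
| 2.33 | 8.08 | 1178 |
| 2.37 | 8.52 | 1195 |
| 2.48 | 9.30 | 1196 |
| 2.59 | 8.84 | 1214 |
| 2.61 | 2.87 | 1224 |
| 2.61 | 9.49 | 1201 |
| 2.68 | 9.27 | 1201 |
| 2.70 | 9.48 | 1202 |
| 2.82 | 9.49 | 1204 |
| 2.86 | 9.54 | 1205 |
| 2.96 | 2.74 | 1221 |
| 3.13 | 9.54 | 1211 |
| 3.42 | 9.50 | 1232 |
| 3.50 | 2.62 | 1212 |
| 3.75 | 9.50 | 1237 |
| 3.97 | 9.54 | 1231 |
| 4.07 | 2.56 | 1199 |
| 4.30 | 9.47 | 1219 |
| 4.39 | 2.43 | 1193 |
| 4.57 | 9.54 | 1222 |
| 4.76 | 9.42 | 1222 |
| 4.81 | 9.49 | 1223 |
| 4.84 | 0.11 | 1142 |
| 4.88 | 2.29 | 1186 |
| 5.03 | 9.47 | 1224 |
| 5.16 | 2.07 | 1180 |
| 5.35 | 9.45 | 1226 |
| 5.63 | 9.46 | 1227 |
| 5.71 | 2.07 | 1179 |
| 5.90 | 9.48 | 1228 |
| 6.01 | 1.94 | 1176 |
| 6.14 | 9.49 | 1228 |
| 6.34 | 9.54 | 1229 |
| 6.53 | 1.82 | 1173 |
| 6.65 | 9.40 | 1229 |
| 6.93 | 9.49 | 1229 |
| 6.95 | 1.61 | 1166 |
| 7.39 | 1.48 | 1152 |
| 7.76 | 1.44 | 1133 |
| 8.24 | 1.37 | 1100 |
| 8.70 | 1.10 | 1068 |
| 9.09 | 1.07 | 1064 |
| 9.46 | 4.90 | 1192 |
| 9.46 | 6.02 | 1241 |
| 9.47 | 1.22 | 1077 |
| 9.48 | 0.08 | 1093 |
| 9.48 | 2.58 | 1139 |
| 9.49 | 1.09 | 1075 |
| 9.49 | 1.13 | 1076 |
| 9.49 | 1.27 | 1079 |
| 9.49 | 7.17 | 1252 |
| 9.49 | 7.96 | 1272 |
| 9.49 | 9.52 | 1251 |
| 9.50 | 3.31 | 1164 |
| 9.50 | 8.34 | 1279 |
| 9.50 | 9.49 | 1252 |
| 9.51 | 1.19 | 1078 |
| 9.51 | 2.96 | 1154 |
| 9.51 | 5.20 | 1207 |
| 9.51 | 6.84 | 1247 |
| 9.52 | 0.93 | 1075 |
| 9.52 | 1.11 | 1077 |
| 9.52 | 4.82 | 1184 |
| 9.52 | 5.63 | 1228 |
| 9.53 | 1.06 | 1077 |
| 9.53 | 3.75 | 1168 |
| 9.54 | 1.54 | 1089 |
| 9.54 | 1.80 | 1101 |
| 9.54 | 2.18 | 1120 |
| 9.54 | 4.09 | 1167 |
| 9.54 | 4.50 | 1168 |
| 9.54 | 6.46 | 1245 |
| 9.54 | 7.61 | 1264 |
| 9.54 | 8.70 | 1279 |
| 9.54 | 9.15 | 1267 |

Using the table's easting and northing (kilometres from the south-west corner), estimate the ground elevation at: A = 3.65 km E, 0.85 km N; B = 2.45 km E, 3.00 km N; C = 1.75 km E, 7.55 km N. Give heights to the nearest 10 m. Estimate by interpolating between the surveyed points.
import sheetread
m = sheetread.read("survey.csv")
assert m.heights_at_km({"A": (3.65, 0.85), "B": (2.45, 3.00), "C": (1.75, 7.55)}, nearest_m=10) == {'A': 1180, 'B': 1230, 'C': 1170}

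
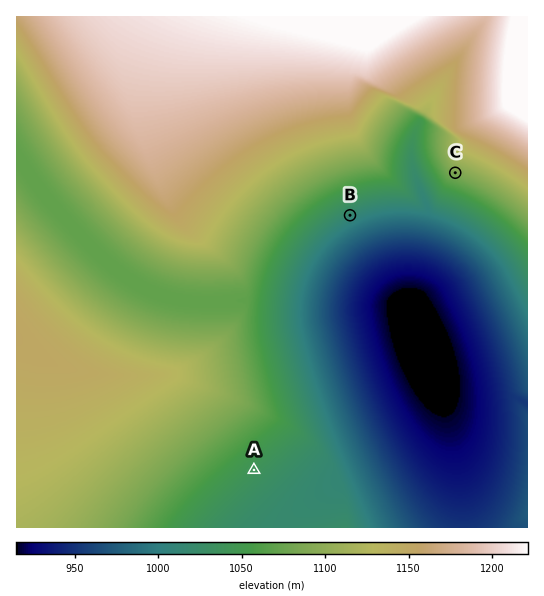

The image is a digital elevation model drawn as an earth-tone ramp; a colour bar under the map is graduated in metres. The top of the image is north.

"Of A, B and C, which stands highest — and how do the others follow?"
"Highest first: C A B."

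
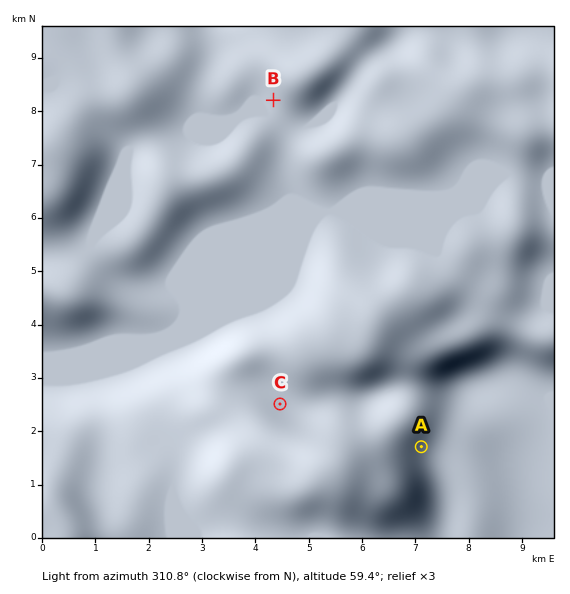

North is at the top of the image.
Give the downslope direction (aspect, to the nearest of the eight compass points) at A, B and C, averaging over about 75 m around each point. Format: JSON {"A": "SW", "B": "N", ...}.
{"A": "E", "B": "SW", "C": "NE"}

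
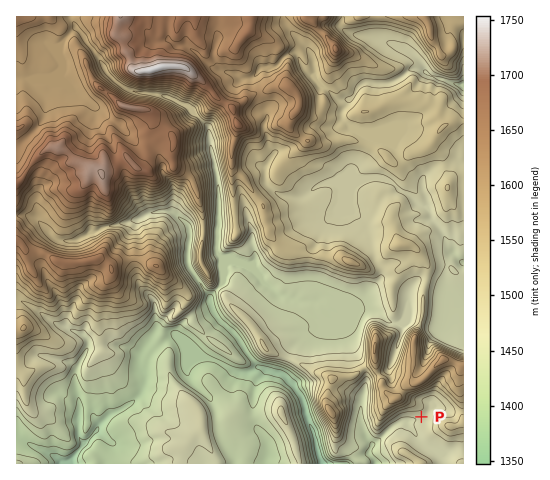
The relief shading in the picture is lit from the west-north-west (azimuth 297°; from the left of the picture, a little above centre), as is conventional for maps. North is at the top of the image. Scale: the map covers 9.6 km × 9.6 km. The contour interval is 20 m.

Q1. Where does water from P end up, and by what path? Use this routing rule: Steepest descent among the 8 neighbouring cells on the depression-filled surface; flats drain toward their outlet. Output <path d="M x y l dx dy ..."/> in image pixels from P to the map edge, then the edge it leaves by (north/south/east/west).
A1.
<path d="M421 417l-1 3-14 0-1 1-5 0-11 9-14 14-3 0 0 2-3 5 0 3 5 5 1 4"/>
exit: south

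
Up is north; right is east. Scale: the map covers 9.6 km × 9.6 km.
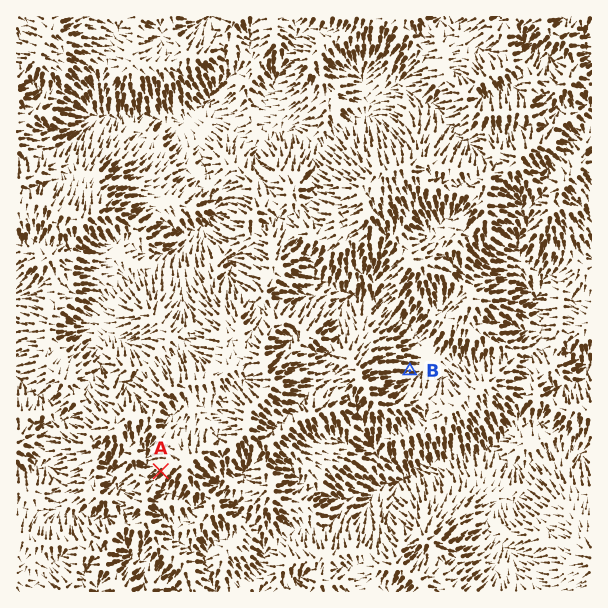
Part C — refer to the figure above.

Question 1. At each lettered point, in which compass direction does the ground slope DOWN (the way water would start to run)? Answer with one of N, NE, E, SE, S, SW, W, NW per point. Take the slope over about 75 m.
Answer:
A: SW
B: E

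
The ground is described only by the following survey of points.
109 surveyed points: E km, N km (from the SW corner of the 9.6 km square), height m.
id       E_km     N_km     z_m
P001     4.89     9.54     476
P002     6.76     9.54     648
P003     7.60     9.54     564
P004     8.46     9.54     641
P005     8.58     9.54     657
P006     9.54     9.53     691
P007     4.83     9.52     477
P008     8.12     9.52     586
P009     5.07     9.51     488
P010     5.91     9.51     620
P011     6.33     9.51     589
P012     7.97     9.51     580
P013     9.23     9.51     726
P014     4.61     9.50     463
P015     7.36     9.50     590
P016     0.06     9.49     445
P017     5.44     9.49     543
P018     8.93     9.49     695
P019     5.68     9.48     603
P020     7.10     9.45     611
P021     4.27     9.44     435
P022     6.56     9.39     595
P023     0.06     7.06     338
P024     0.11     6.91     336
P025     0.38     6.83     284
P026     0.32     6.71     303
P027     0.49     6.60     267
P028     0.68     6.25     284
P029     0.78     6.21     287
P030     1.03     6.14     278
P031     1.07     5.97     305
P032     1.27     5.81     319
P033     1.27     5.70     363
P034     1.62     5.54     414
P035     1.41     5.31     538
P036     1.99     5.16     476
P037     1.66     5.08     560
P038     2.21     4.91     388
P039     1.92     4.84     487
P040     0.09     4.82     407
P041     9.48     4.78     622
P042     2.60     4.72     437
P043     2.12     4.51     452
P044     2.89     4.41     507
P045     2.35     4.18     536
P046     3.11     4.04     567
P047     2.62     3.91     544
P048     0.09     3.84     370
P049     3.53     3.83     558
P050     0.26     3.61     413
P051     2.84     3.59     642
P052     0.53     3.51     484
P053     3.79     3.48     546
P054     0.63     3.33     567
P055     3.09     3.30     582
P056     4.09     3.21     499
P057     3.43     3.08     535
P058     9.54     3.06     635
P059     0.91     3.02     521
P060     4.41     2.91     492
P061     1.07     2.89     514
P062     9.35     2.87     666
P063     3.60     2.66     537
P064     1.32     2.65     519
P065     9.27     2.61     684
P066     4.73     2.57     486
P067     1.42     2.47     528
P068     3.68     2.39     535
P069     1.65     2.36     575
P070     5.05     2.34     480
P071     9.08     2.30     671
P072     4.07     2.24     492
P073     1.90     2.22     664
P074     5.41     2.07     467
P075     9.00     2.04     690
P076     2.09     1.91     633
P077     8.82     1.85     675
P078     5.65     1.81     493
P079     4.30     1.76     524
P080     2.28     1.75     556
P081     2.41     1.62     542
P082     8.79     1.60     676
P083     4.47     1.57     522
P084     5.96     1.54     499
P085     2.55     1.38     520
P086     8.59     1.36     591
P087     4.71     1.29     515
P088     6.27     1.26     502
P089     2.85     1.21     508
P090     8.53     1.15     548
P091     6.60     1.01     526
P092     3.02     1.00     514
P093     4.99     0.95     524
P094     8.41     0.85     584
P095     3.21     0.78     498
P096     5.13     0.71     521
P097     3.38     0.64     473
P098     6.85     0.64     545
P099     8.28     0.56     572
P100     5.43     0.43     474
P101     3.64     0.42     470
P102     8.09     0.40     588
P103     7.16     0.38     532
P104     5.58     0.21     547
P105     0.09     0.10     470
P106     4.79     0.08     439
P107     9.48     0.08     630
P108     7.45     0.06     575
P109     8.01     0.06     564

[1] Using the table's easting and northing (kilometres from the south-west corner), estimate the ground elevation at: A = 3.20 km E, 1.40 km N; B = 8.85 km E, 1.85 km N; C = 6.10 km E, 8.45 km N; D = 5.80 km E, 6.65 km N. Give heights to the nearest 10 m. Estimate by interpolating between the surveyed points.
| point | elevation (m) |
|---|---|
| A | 530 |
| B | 690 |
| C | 640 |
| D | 580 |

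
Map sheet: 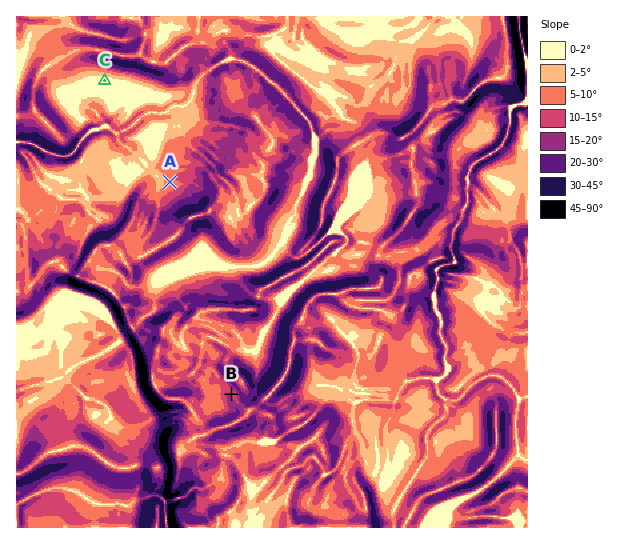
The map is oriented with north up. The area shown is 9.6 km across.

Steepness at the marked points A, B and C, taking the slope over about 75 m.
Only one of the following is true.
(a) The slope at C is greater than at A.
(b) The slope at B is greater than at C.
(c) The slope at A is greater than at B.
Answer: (b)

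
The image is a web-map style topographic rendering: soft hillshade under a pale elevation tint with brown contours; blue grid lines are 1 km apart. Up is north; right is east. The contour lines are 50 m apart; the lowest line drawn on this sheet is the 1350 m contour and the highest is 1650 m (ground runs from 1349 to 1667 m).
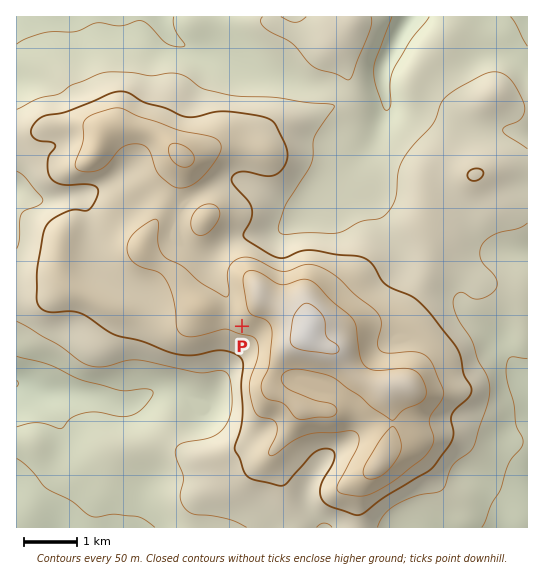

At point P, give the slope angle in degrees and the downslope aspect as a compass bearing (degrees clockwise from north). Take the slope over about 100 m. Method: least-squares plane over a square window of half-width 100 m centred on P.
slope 6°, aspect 211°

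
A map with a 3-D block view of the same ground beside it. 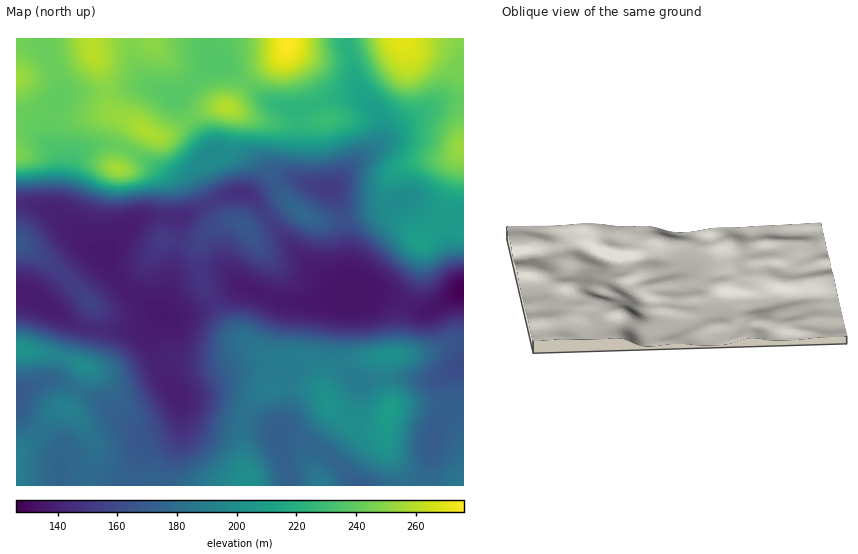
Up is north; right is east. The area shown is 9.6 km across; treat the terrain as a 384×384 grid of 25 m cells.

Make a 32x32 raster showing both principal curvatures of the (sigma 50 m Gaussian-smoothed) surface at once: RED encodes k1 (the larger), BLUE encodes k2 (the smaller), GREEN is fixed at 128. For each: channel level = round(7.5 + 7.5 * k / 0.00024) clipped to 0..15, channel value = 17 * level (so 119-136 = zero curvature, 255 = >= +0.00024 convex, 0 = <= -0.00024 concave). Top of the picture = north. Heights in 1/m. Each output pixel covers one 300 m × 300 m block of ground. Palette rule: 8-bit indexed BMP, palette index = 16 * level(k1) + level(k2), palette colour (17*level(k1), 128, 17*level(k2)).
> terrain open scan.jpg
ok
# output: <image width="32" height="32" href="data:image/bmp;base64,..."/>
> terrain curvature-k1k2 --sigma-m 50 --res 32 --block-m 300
<image width="32" height="32" href="data:image/bmp;base64,Qk02CAAAAAAAADYEAAAoAAAAIAAAACAAAAABAAgAAAAAAAAEAAATCwAAEwsAAAABAAAAAAAAAIAAABGAAAAigAAAM4AAAESAAABVgAAAZoAAAHeAAACIgAAAmYAAAKqAAAC7gAAAzIAAAN2AAADugAAA/4AAAACAEQARgBEAIoARADOAEQBEgBEAVYARAGaAEQB3gBEAiIARAJmAEQCqgBEAu4ARAMyAEQDdgBEA7oARAP+AEQAAgCIAEYAiACKAIgAzgCIARIAiAFWAIgBmgCIAd4AiAIiAIgCZgCIAqoAiALuAIgDMgCIA3YAiAO6AIgD/gCIAAIAzABGAMwAigDMAM4AzAESAMwBVgDMAZoAzAHeAMwCIgDMAmYAzAKqAMwC7gDMAzIAzAN2AMwDugDMA/4AzAACARAARgEQAIoBEADOARABEgEQAVYBEAGaARAB3gEQAiIBEAJmARACqgEQAu4BEAMyARADdgEQA7oBEAP+ARAAAgFUAEYBVACKAVQAzgFUARIBVAFWAVQBmgFUAd4BVAIiAVQCZgFUAqoBVALuAVQDMgFUA3YBVAO6AVQD/gFUAAIBmABGAZgAigGYAM4BmAESAZgBVgGYAZoBmAHeAZgCIgGYAmYBmAKqAZgC7gGYAzIBmAN2AZgDugGYA/4BmAACAdwARgHcAIoB3ADOAdwBEgHcAVYB3AGaAdwB3gHcAiIB3AJmAdwCqgHcAu4B3AMyAdwDdgHcA7oB3AP+AdwAAgIgAEYCIACKAiAAzgIgARICIAFWAiABmgIgAd4CIAIiAiACZgIgAqoCIALuAiADMgIgA3YCIAO6AiAD/gIgAAICZABGAmQAigJkAM4CZAESAmQBVgJkAZoCZAHeAmQCIgJkAmYCZAKqAmQC7gJkAzICZAN2AmQDugJkA/4CZAACAqgARgKoAIoCqADOAqgBEgKoAVYCqAGaAqgB3gKoAiICqAJmAqgCqgKoAu4CqAMyAqgDdgKoA7oCqAP+AqgAAgLsAEYC7ACKAuwAzgLsARIC7AFWAuwBmgLsAd4C7AIiAuwCZgLsAqoC7ALuAuwDMgLsA3YC7AO6AuwD/gLsAAIDMABGAzAAigMwAM4DMAESAzABVgMwAZoDMAHeAzACIgMwAmYDMAKqAzAC7gMwAzIDMAN2AzADugMwA/4DMAACA3QARgN0AIoDdADOA3QBEgN0AVYDdAGaA3QB3gN0AiIDdAJmA3QCqgN0Au4DdAMyA3QDdgN0A7oDdAP+A3QAAgO4AEYDuACKA7gAzgO4ARIDuAFWA7gBmgO4Ad4DuAIiA7gCZgO4AqoDuALuA7gDMgO4A3YDuAO6A7gD/gO4AAID/ABGA/wAigP8AM4D/AESA/wBVgP8AZoD/AHeA/wCIgP8AmYD/AKqA/wC7gP8AzID/AN2A/wDugP8A/4D/AJiHhoaImIeHl6intre4qJi5upSCltq4hHNzk6Smtrepl3Z2doeXh4aGl5eVlpeXmMmog4Snt4OChZe4xpR0dqeoh3Z2dqeoh3aXlnRldoanx5VzhpeEcoaouMq3dGR2p6a2hmWXx5eGh5eXdHV2hqa2hXWHhYOGt6eXx7dkdIaodLamhsendYaXt5Z0dYaYt6Z1ZWWEp7i3l5bIx3V0hpd0l8nJyYV1l7enhXRlZYe3t5Z2ZXW4uaaVlsratqSGh3SVqKejg4W3t4Z0dWVlhZeouLimpci4h3WFyMmmlJaYc4FxgaO3t7eWdHV2hYeWlpeYl5aWuJd1ZIOioXFjdYeGlYS1+vroyZWDhoaVl5iHhpeHdoWWlZWmp7alppSEdfj49vb4x7alk4WXl4WXqJiXqMjX2NjX9vf4+fr59rWG+ui2hHGAgYKEdod2dYapusjXxsfIt6aVlZW3x7bE1sejgXBwgJOUhoeHd3d1hbfJypd0c4OCcnFxcYGhcVKWuZKDc3SXybiWh3d3d3aEs6SUg3Nzg4R1dXV1hZSDcoKVdnV1hsfJloWGhneGh6eldHODhIaGh3d3d3d2haSkknN1dYbHx4aFhYaHhnaYuId1dIWWl4eHd3d3dnSCs9RyQnWW18eGdXaGl5h2dpemdXSFl7enhnaGdnZ0cpPW1mNBt9e3hnV2d4aXp4eGmJd1hZjIuIV0hIV1ZHOEuOzr1cW5qIZ1hnd3hoaouaant4aGuMiFcYOml3Vzhbbo2snV+KmWhIaHh4Z2dZandYa4t7fZp4CTyOnXxLS417eXl5eYlIR1dYSCkYBwcJBwcZW4ybihk+j52LWipsqnhoeXl4aAcHBgcJCwoHBgopORkICBcXHH95Z0c3KWx6V1ZYSUlICAcWKDxvr7+PT259imcWBQk+aUcnJjY4bIx4Vjc5Wn+fj29fX2+/z59aaUpff3xsW0k4Bxg4Nxgqjp1rW3ybr559bGtbXGpaChxqWAg8fXpXNyhYeYloOAkpa3t7e4uZeFdnZ2dIOClMj76pVQYJCChKe3t7mohoOAcoSGdofKhoeXl5eXl6bI2Ljm9LOEt9f399fG2Nno17WEhZaXl7eHh4eHl6iot7iXdoW19fj6+MaVhYanubi3pISFlYWGtoaGdnZ2h5eWhoV1ZoW32tqmcnFyg4SVhnRyg6Skc3S2qZeGdnWFpYZ1dXZ2hZSVlKKilZaVlIV2g4KnyqiVhaepl4aFlqinh3aGh5eGhnV1lLbJupenpoSBlbnKupeVl5aGhYWYuaiGhoiYmId3d3aFp8rKuci2koGXyKipmJWGhnaGhqi3h3aGmJd3doeHhnV2t8i4lmRxkrnJmJiHhoc="/>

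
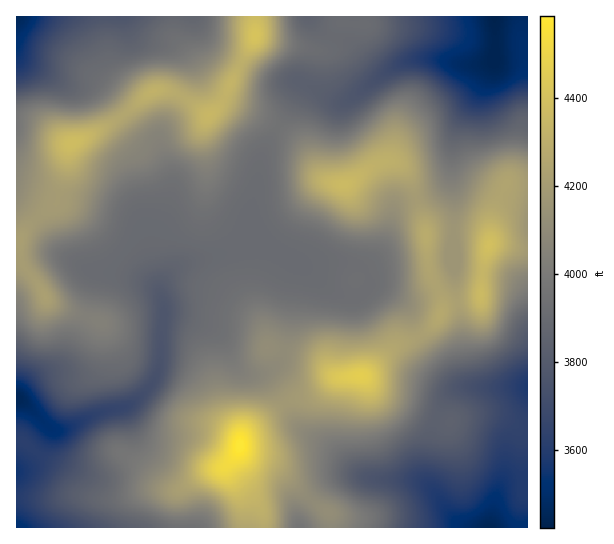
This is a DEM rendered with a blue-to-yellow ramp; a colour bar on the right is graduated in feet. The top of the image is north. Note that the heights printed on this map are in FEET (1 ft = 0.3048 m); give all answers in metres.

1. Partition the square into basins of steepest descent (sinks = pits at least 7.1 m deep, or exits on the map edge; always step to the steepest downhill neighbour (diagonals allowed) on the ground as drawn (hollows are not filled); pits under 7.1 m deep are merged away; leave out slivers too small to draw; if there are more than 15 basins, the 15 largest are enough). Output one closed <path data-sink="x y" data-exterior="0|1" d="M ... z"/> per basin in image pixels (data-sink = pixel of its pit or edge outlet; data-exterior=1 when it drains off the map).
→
<path data-sink="17 399" data-exterior="1" d="M169 91l-15 0-5 2-24 22-16 10-36 18-5 6-1 20-10 33-24 19-9 10-3 8-5 3 0 197 7 2 16 14 24 13 10 9 13 16 8 4 21 2 39-10 23 2 6-4-3 4 3 37 80 0 0-13-4-10-30-36 0-6 11-16 3-12 40-31 34-12 18-15 31-2 29-28 26-11 16-15 6-15-2-8-13-32-3-40-10-36-7-16-9-10-5-3-11 0-12 6-24 17-5 1-12-2-13-10-14-26-13-12-16-11-48-23-3 0-13 14-3 0-21-16z"/><path data-sink="494 17" data-exterior="1" d="M527 16l-185 0 1 7-6 3-5 16-9 9-40-7-28-8-32 65 51 23 16 11 17 18 10 20 13 10 12 2 5-1 24-17 12-6 11 0 5 3 12 15 12 38 4 18 1 31 13 32 1 13 8-7 25-4 6-5 2-26 8-28 1-24 5-15 10-19 21-1z"/><path data-sink="490 527" data-exterior="1" d="M362 376l-27 1-18 15-34 12-40 31-3 14 9 8 32 15 29 28 19 12 2 16 197-1-1-98-6 0-22-13-13-3-28 4-8 6-7-2-64-28z"/><path data-sink="17 17" data-exterior="1" d="M255 16l-238 0-1 225 3 0 8-14 30-25 10-33 1-20 5-6 36-18 45-34 15 0 8 2 33 22 14-16 20-42 11-18z"/><path data-sink="527 387" data-exterior="1" d="M505 244l-15 0-2 3-5 22-2 26-3 4-33 8-8 14-12 12-30 14-32 30 16 16 50 23 20 7 9-6 28-4 13 3 22 13 7 0 0-180z"/><path data-sink="17 527" data-exterior="1" d="M182 488l-5 3-32 0-30 8-17 0-11-3-22 0-11 3-37-2-1 30 166 1 1-13-3-12 0-12z"/><path data-sink="299 527" data-exterior="1" d="M239 448l-10 15 0 6 30 36 6 23 66-1-2-15-19-12-29-28-32-15z"/><path data-sink="17 471" data-exterior="1" d="M21 440l-5 1 1 56 37 2 11-3 28 1-8-5-16-20-30-17z"/><path data-sink="309 17" data-exterior="1" d="M341 16l-84 0-2 19 28 9 40 7 9-9 5-16 6-3z"/><path data-sink="527 225" data-exterior="1" d="M527 183l-20 0-15 34-2 27 15 0 13 4 10-1z"/>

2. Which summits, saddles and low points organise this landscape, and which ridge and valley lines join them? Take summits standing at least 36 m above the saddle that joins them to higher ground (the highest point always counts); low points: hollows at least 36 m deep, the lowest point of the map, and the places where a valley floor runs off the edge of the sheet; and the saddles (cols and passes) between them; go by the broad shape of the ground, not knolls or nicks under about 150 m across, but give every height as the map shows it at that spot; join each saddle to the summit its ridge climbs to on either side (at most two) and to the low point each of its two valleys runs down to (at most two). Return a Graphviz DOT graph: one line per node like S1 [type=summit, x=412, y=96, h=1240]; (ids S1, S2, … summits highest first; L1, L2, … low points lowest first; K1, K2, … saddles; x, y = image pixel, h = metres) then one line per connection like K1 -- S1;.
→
graph terrain {
  S1 [type=summit, x=239, y=446, h=1398];
  S2 [type=summit, x=361, y=375, h=1363];
  S3 [type=summit, x=255, y=35, h=1346];
  S4 [type=summit, x=489, y=246, h=1340];
  S5 [type=summit, x=71, y=143, h=1336];
  S6 [type=summit, x=343, y=185, h=1331];
  L1 [type=low, x=494, y=17, h=1043];
  L2 [type=low, x=489, y=527, h=1049];
  L3 [type=low, x=19, y=399, h=1051];
  L4 [type=low, x=17, y=17, h=1052];
  K1 [type=saddle, x=239, y=65, h=1312];
  K2 [type=saddle, x=122, y=117, h=1297];
  K3 [type=saddle, x=457, y=302, h=1288];
  K4 [type=saddle, x=419, y=337, h=1286];
  K5 [type=saddle, x=417, y=198, h=1279];
  K6 [type=saddle, x=37, y=218, h=1275];
  K7 [type=saddle, x=285, y=403, h=1274];
  K8 [type=saddle, x=278, y=126, h=1204];
  K9 [type=saddle, x=355, y=282, h=1197];
  K10 [type=saddle, x=437, y=419, h=1170];
  K1 -- S3;
  K1 -- L1;
  K1 -- L4;
  K2 -- S3;
  K2 -- S5;
  K2 -- L3;
  K2 -- L4;
  K3 -- S4;
  K3 -- L1;
  K3 -- L2;
  K4 -- S2;
  K4 -- S4;
  K4 -- L2;
  K4 -- L3;
  K5 -- S4;
  K5 -- S6;
  K5 -- L1;
  K5 -- L3;
  K6 -- S3;
  K6 -- S5;
  K6 -- L3;
  K6 -- L4;
  K7 -- S1;
  K7 -- S2;
  K7 -- L2;
  K7 -- L3;
  K8 -- S3;
  K8 -- S6;
  K8 -- L1;
  K8 -- L3;
  K9 -- S2;
  K9 -- S4;
  K9 -- L3;
  K10 -- S1;
  K10 -- S2;
  K10 -- L2;
}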